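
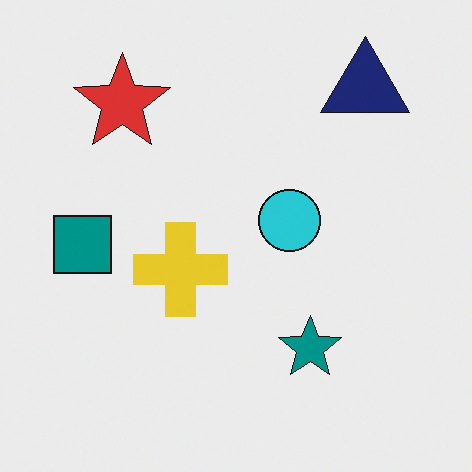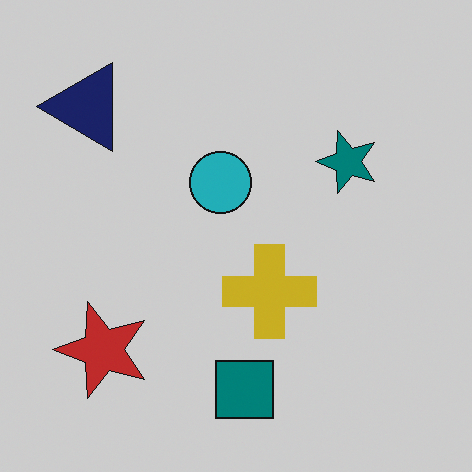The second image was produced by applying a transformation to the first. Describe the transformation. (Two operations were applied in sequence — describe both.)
It was slightly darkened, then rotated 90° counter-clockwise.

Every pixel — background and shapes alike — is uniformly darkened. The navy triangle sits in the top-right of the first image and the top-left of the second — consistent with a whole-image 90° counter-clockwise rotation.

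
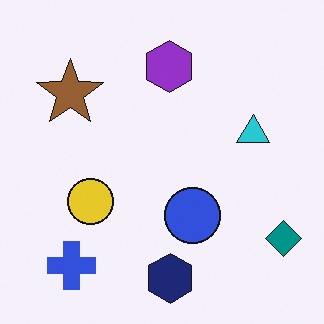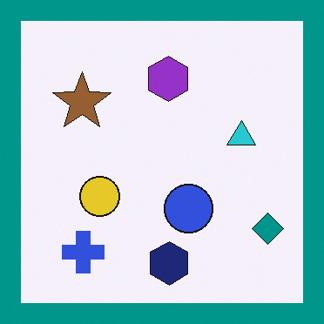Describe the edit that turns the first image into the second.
This is the original image framed with a teal border.

A solid teal frame runs around the edge of the second image, with the content slightly shrunk inside it.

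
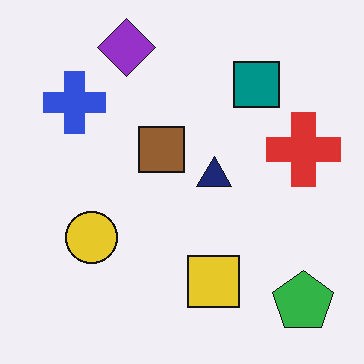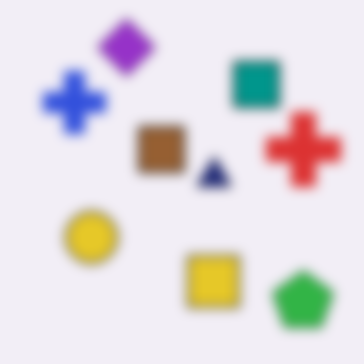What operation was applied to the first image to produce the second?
The transformation is: heavily blurred.

Shape edges and outlines are uniformly softened across the whole image.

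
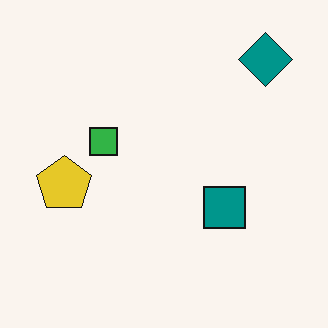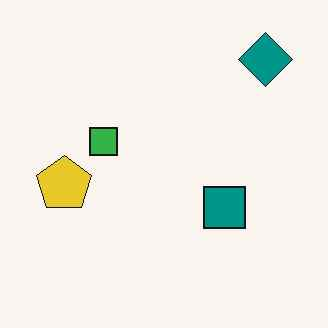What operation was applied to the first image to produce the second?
The image was given moderate JPEG compression.

Blocky 8×8 compression artifacts appear around shape edges and the flat background shows ringing — characteristic JPEG degradation.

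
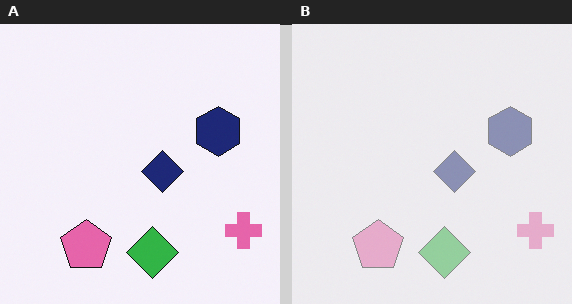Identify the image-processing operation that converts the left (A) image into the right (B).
Washed out (contrast reduced).

Tones are pushed toward mid-grey across the whole image — a global contrast change.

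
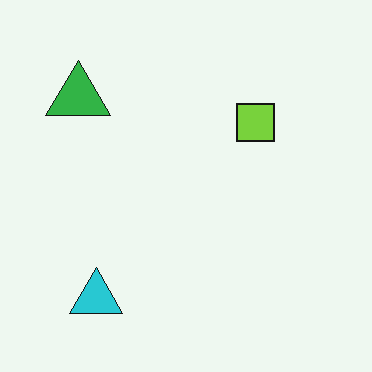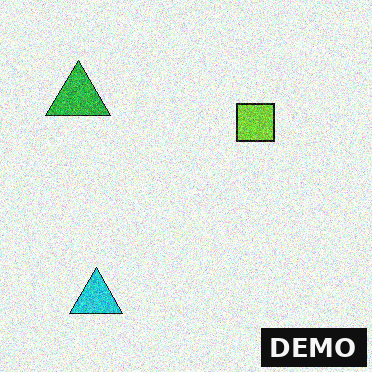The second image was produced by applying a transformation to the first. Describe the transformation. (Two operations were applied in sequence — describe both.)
Degraded with a thick layer of grain, then watermarked with the text "DEMO" in the lower-right corner.

Random speckle covers the whole image, including the flat background. A dark label reading "DEMO" appears in the lower-right corner.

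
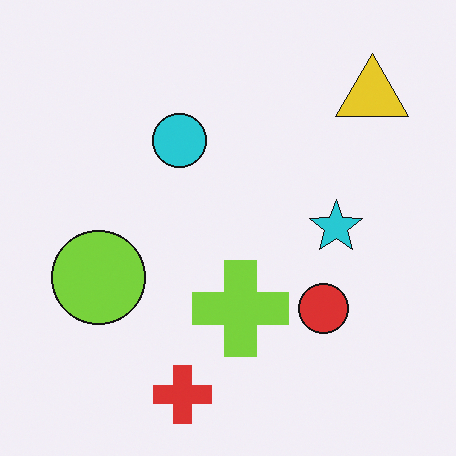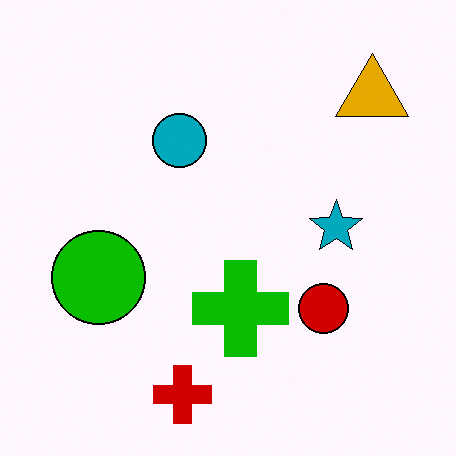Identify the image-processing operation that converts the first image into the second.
This is the original image given much higher contrast.

Tones are pushed away from mid-grey across the whole image — a global contrast change.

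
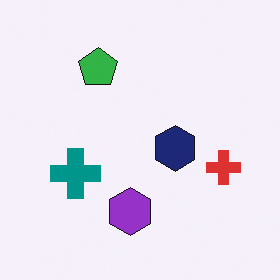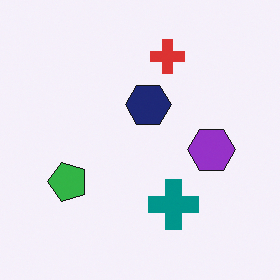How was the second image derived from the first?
This is the original image rotated 90° counter-clockwise.

The red cross sits in the right of the first image and the top of the second — consistent with a whole-image 90° counter-clockwise rotation.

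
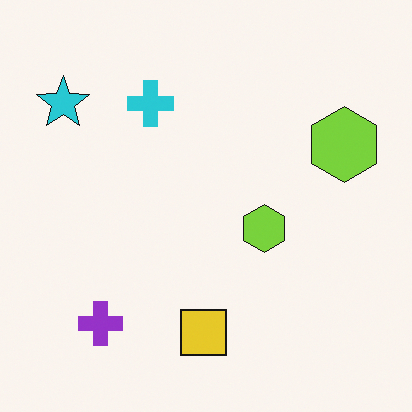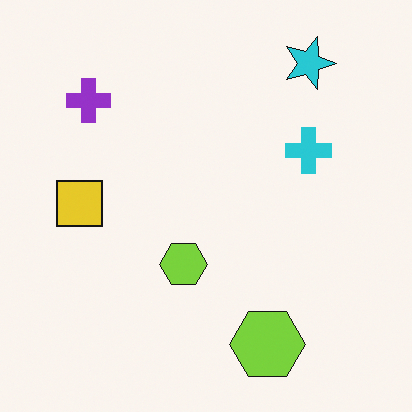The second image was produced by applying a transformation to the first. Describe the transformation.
It was rotated 90° clockwise.

The cyan star sits in the top-left of the first image and the top-right of the second — consistent with a whole-image 90° clockwise rotation.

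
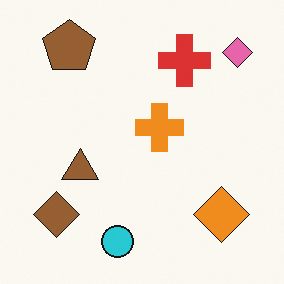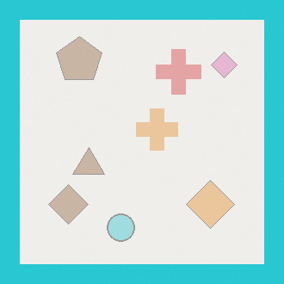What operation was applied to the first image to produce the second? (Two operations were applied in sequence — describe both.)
This is the original image washed out (contrast reduced), then framed with a cyan border.

Tones are pushed toward mid-grey across the whole image — a global contrast change. A solid cyan frame runs around the edge of the second image, with the content slightly shrunk inside it.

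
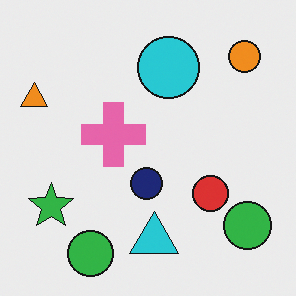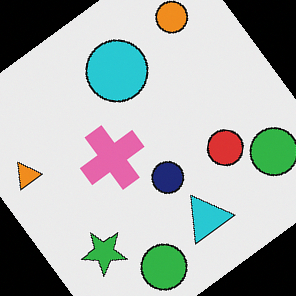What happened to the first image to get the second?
This is the original image rotated counter-clockwise by a large amount — several tens of degrees.

Every shape is tilted by the same angle and the image corners show triangular fill wedges — a whole-image rotation by a non-right angle.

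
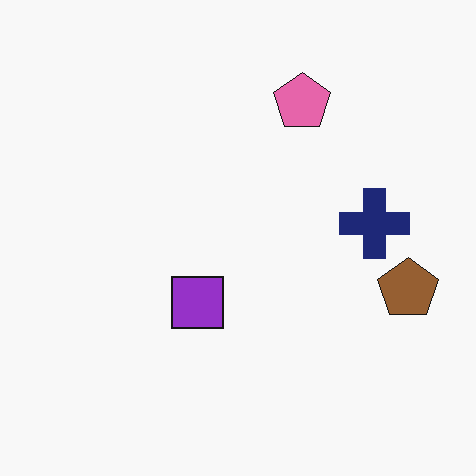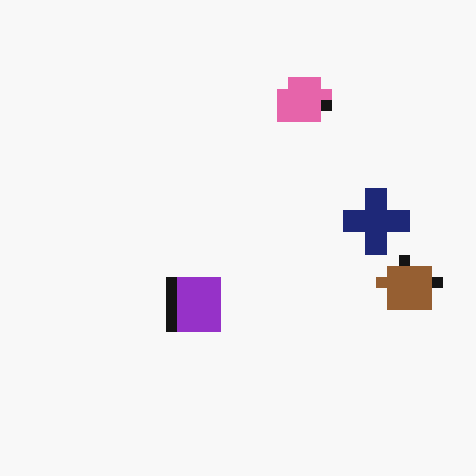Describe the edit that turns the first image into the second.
The transformation is: coarsely pixelated.

Shapes are reduced to large square blocks; fine edges and outlines are lost — a downscale-then-upscale (mosaic) effect.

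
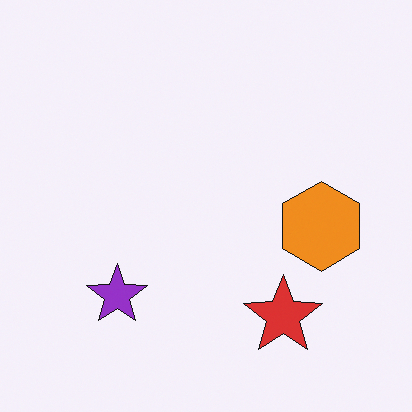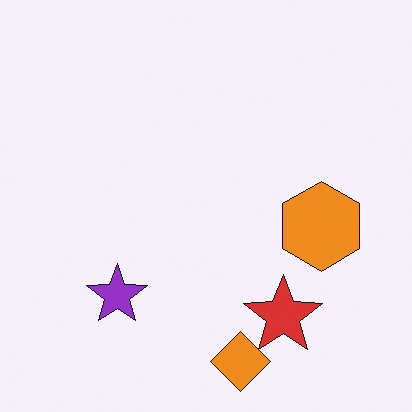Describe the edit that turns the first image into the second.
The second image is the first overlaid with an additional orange diamond.

An orange diamond appears in the second image that is absent from the first.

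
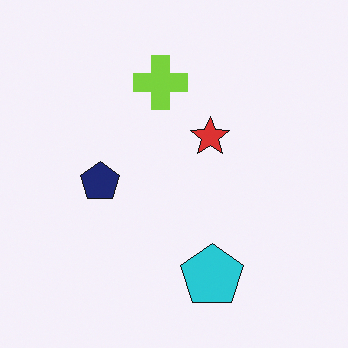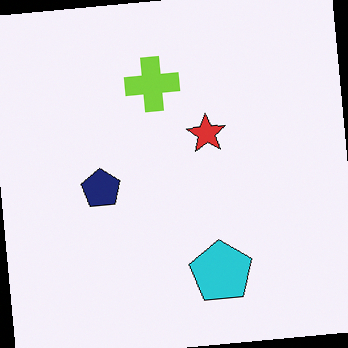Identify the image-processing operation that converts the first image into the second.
Rotated counter-clockwise by a few degrees.

Every shape is tilted by the same angle and the image corners show triangular fill wedges — a whole-image rotation by a non-right angle.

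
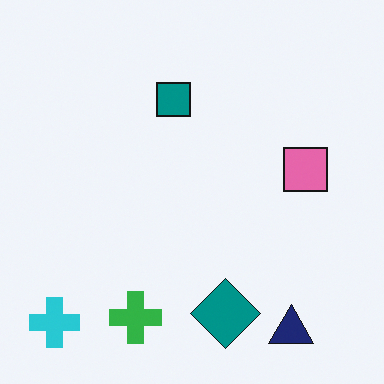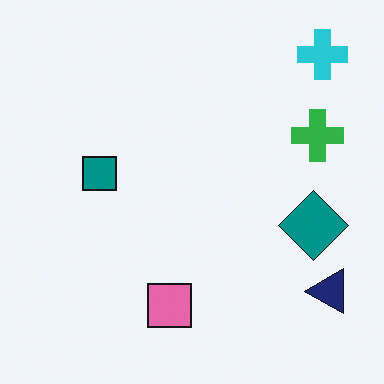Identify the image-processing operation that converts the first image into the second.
The second image is the first transposed (reflected across the top-left ↔ bottom-right diagonal).

Shapes have swapped their row and column positions — what was in the top-right is now in the bottom-left — a diagonal reflection.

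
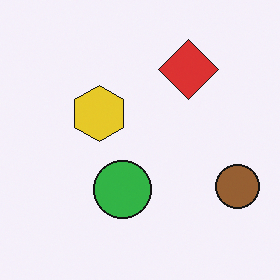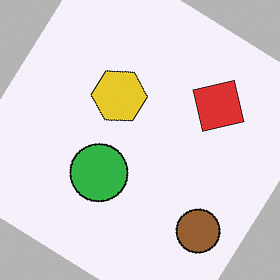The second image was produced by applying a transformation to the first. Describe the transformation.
Rotated clockwise by a large amount — several tens of degrees.

Every shape is tilted by the same angle and the image corners show triangular fill wedges — a whole-image rotation by a non-right angle.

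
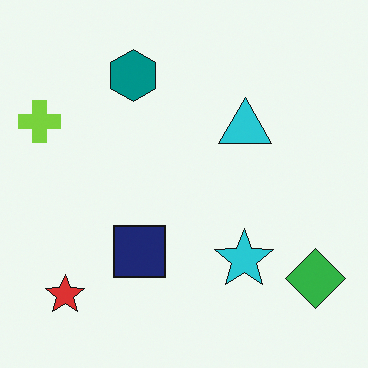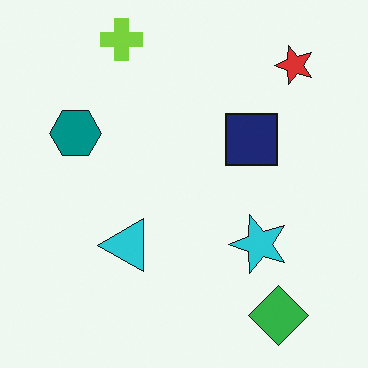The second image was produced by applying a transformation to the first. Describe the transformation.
This is the original image transposed (reflected across the top-left ↔ bottom-right diagonal).

Shapes have swapped their row and column positions — what was in the top-right is now in the bottom-left — a diagonal reflection.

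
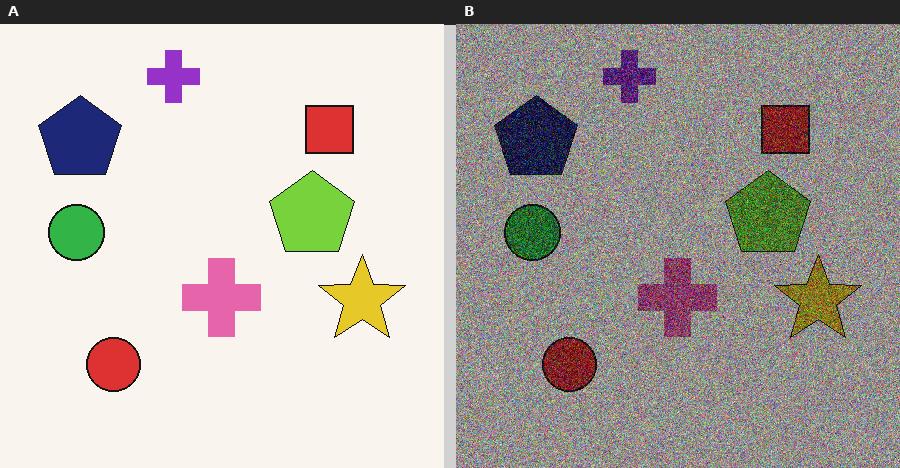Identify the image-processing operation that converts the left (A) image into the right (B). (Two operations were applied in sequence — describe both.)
The right (B) image is the left (A) darkened a lot, then degraded with heavy additive noise.

Every pixel — background and shapes alike — is uniformly darkened. Random speckle covers the whole image, including the flat background.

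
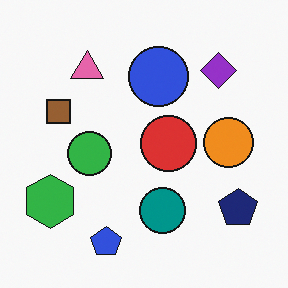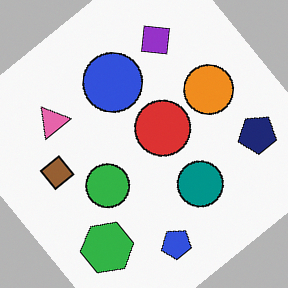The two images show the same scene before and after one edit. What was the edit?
This is the original image rotated counter-clockwise by a large amount — several tens of degrees.

Every shape is tilted by the same angle and the image corners show triangular fill wedges — a whole-image rotation by a non-right angle.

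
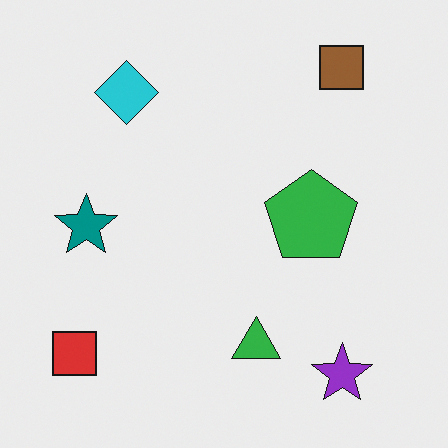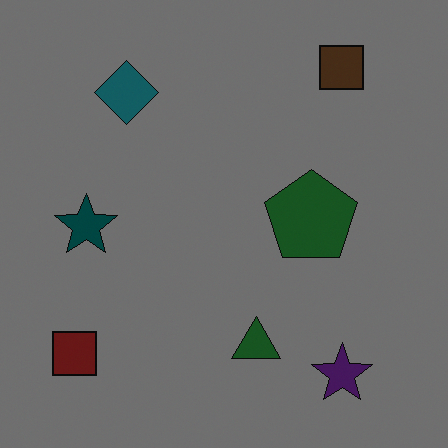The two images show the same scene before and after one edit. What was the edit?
Noticeably darkened.

Every pixel — background and shapes alike — is uniformly darkened.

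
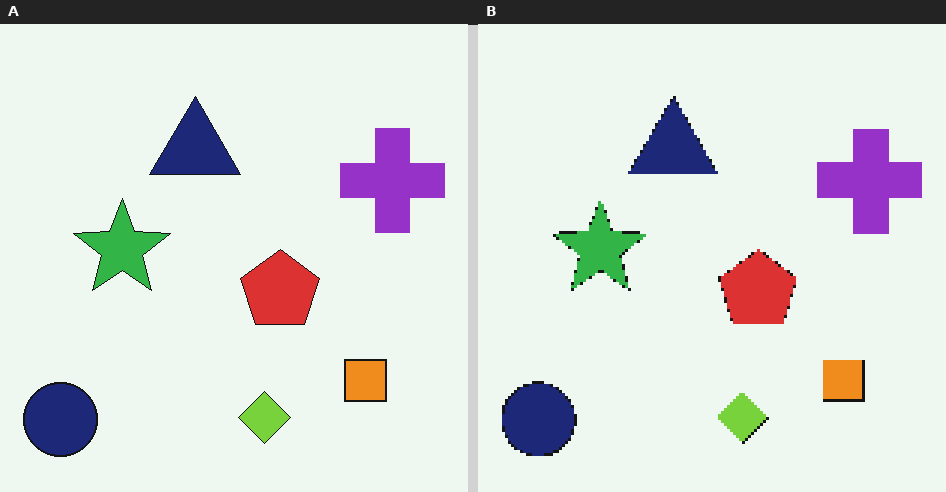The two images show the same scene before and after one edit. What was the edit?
The image was mildly pixelated.

Shapes are reduced to large square blocks; fine edges and outlines are lost — a downscale-then-upscale (mosaic) effect.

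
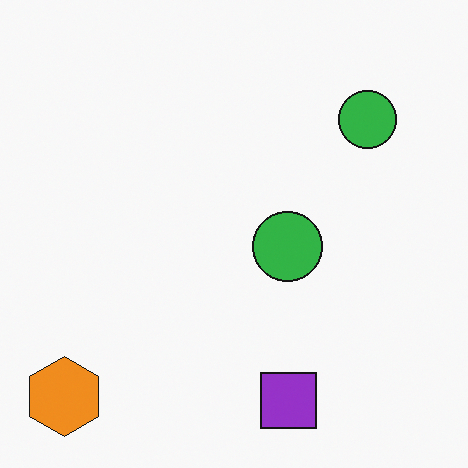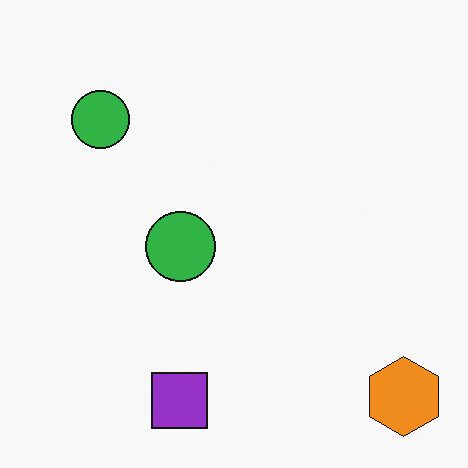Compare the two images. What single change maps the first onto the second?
This is the original image flipped horizontally (left ↔ right).

The orange hexagon is in the bottom-left of the first image and the bottom-right of the second — shapes on opposite sides of the vertical midline have swapped in a mirror flip.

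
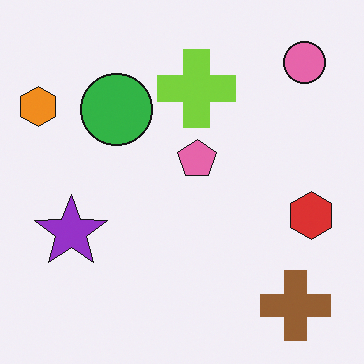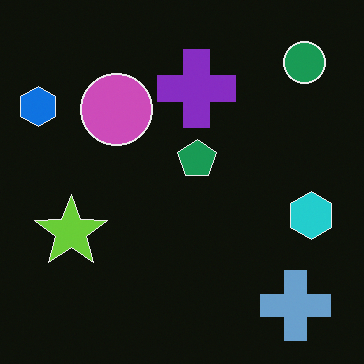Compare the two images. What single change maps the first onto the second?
The image was color-inverted (negative).

The light background has become dark and every shape's color is its complement — a photographic negative.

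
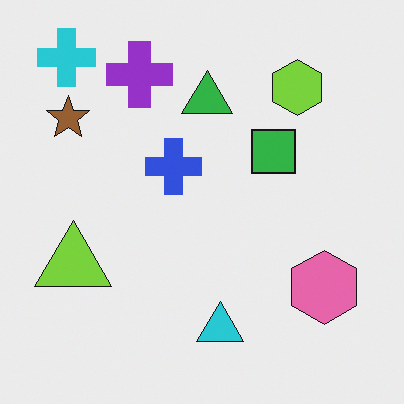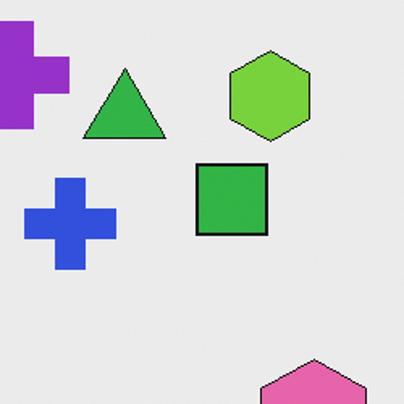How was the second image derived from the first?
Cropped to a noticeably smaller region and rescaled.

The visible shapes are larger and the field of view is narrower; shapes near the original edges may be partly or wholly outside the frame — a crop-and-rescale.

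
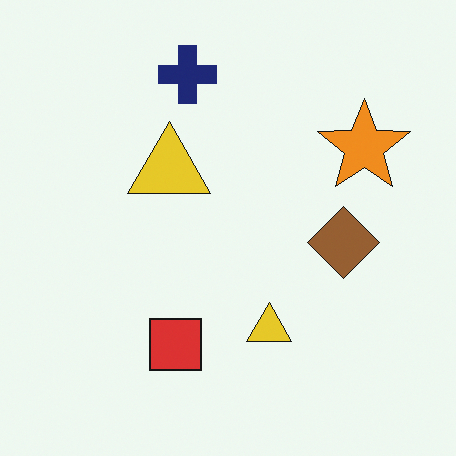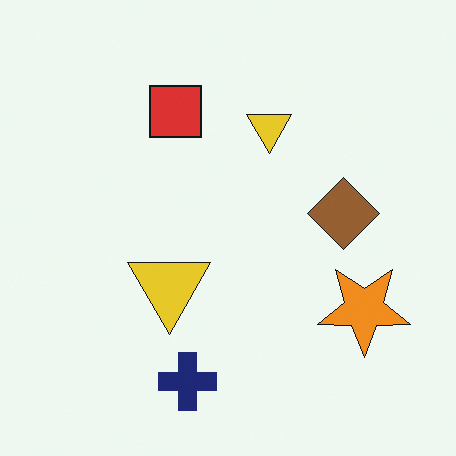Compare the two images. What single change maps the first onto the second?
The image was flipped vertically (top ↔ bottom).

The navy cross is in the top of the first image and the bottom of the second — shapes on opposite sides of the horizontal midline have swapped in a mirror flip.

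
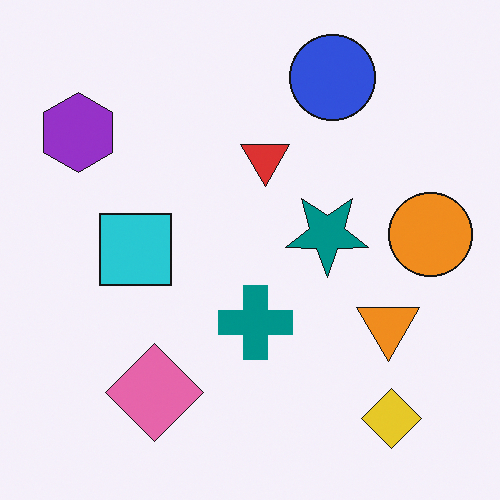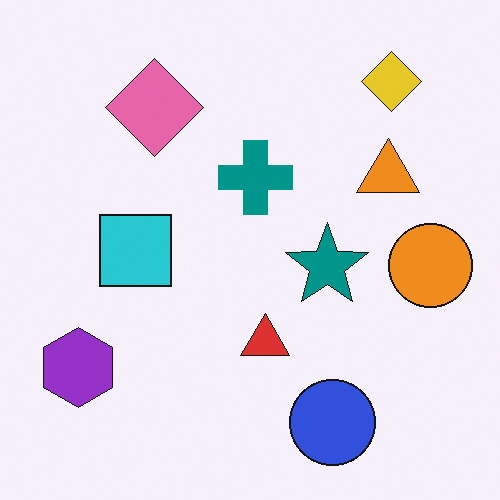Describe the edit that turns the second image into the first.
The image was flipped vertically (top ↔ bottom).

The blue circle is in the bottom of the second image and the top of the first — shapes on opposite sides of the horizontal midline have swapped in a mirror flip.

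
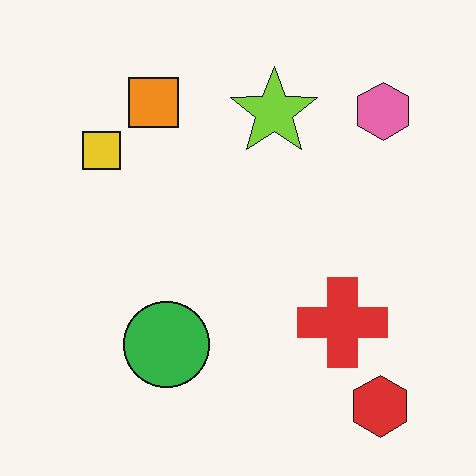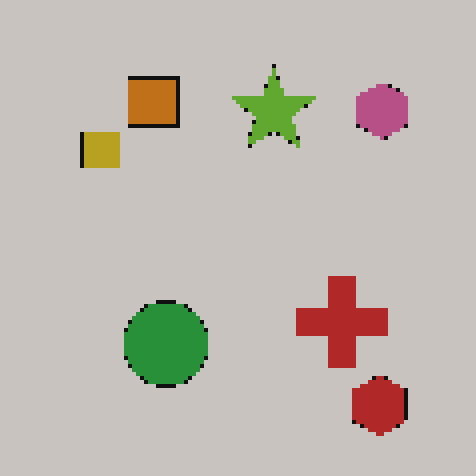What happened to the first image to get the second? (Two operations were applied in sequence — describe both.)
The transformation is: slightly darkened, then lightly pixelated (a mild mosaic effect).

Every pixel — background and shapes alike — is uniformly darkened. Shapes are reduced to large square blocks; fine edges and outlines are lost — a downscale-then-upscale (mosaic) effect.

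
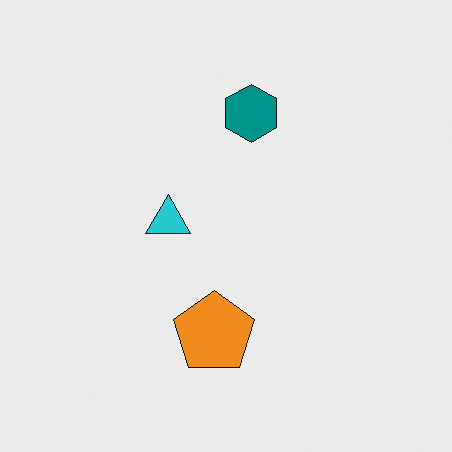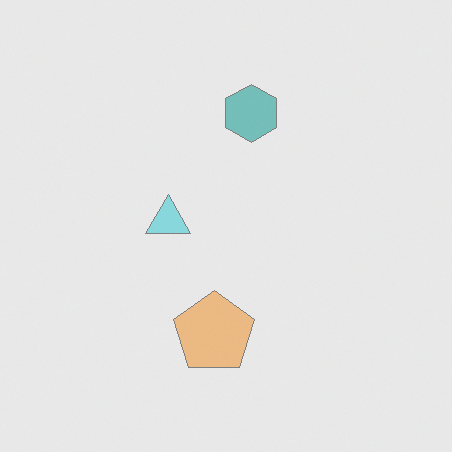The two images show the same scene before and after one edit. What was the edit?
The image was given much lower contrast.

Tones are pushed toward mid-grey across the whole image — a global contrast change.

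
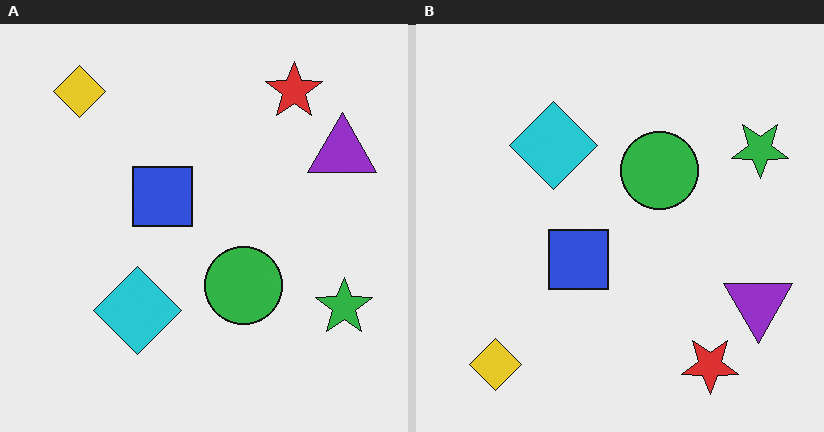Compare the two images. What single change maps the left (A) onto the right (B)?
It was flipped vertically (top ↔ bottom).

The red star is in the top-right of the left (A) image and the bottom-right of the right (B) — shapes on opposite sides of the horizontal midline have swapped in a mirror flip.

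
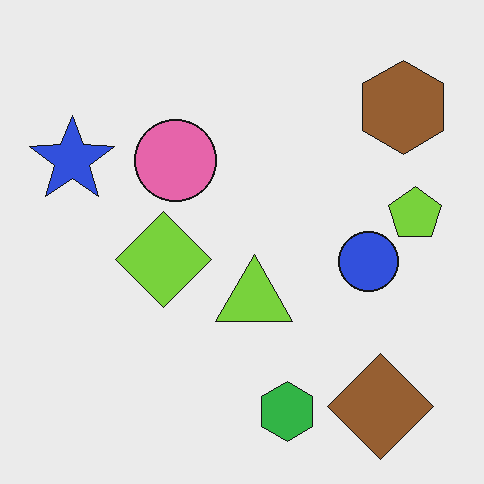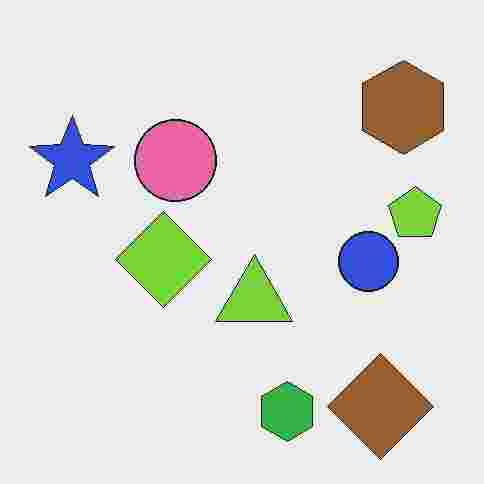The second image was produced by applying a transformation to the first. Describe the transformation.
It was heavily JPEG-compressed with obvious blocking artifacts.

Blocky 8×8 compression artifacts appear around shape edges and the flat background shows ringing — characteristic JPEG degradation.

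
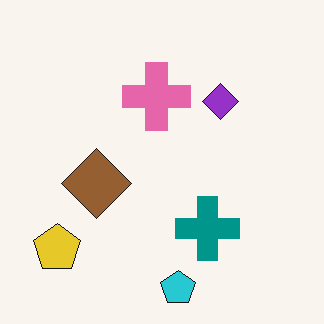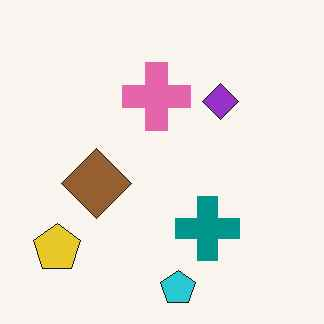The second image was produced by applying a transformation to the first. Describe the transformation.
The transformation is: JPEG-compressed with visible artifacts.

Blocky 8×8 compression artifacts appear around shape edges and the flat background shows ringing — characteristic JPEG degradation.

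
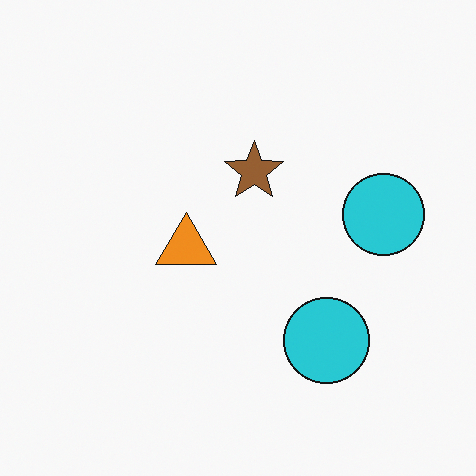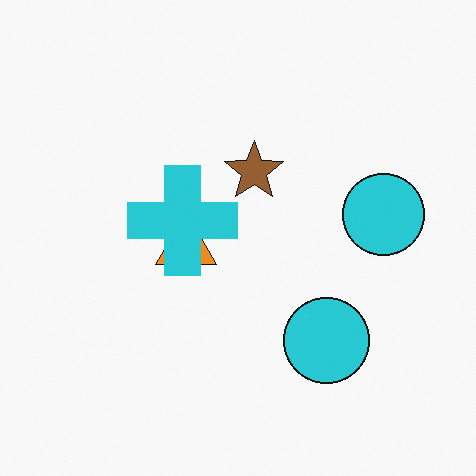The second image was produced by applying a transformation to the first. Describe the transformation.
It was overlaid with an additional cyan cross.

A cyan cross appears in the second image that is absent from the first.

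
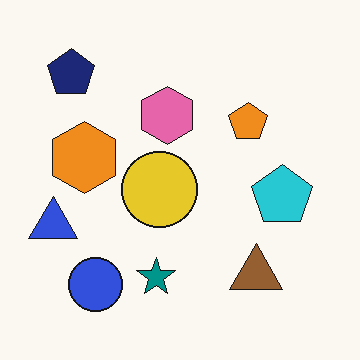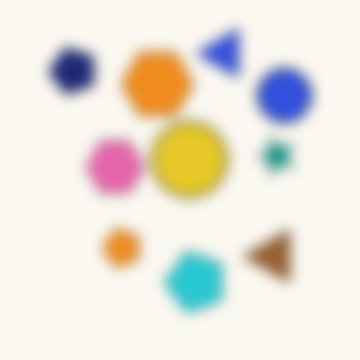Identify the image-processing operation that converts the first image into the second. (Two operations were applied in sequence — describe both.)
The transformation is: transposed (reflected across the top-left ↔ bottom-right diagonal), then heavily blurred.

Shapes have swapped their row and column positions — what was in the top-right is now in the bottom-left — a diagonal reflection. Shape edges and outlines are uniformly softened across the whole image.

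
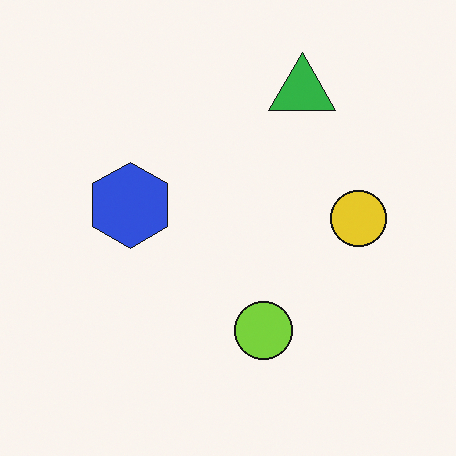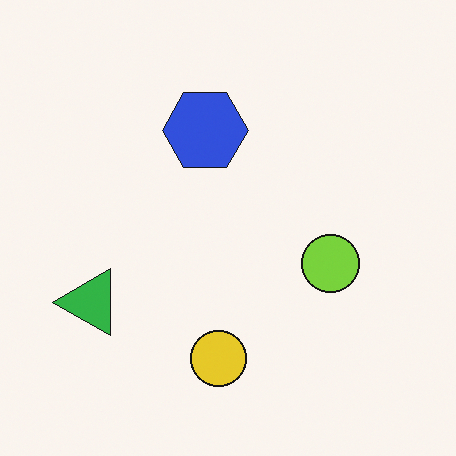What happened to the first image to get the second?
The second image is the first transposed (reflected across the top-left ↔ bottom-right diagonal).

Shapes have swapped their row and column positions — what was in the top-right is now in the bottom-left — a diagonal reflection.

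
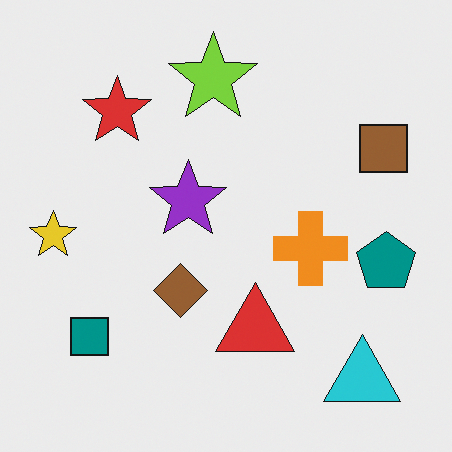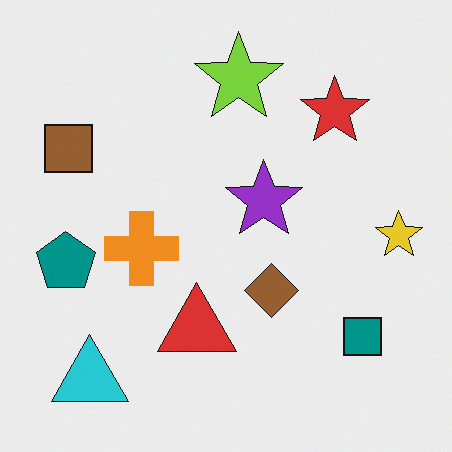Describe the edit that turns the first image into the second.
The image was flipped horizontally (left ↔ right).

The yellow star is in the left of the first image and the right of the second — shapes on opposite sides of the vertical midline have swapped in a mirror flip.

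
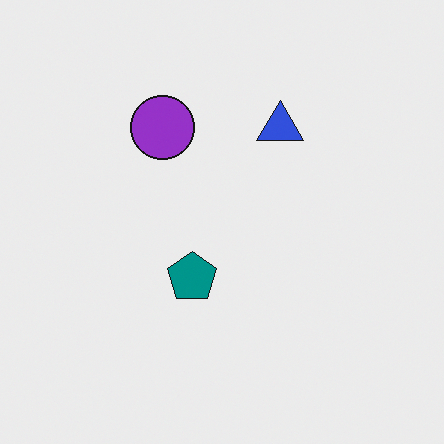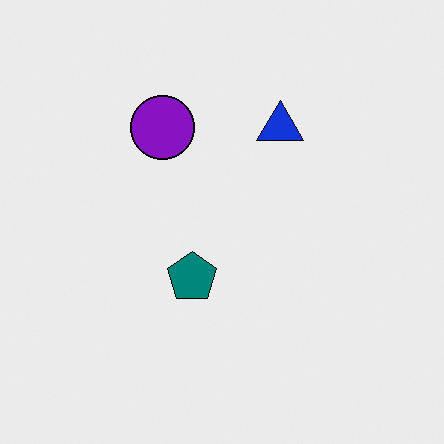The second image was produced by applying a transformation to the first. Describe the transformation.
The second image is the first given slightly increased contrast.

Tones are pushed away from mid-grey across the whole image — a global contrast change.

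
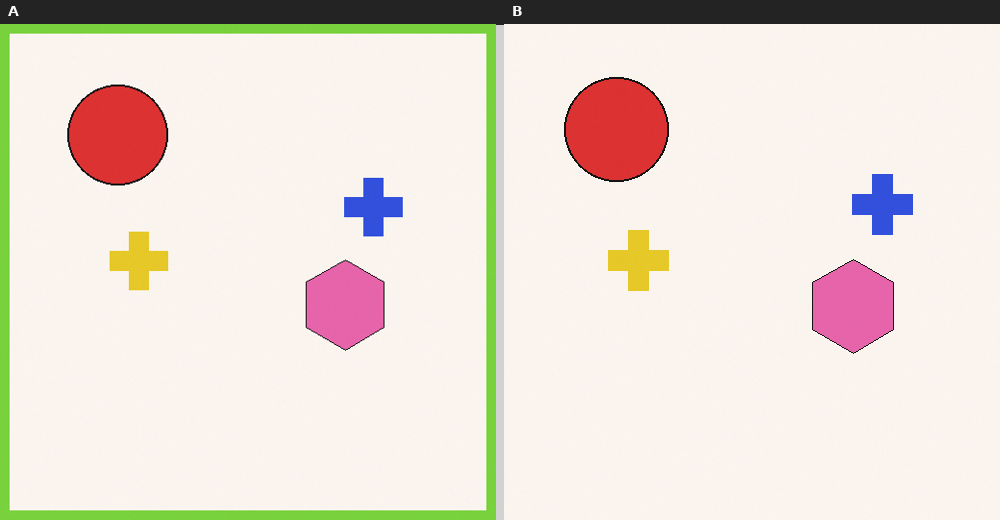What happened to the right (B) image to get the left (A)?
The image was framed with a lime border.

A solid lime frame runs around the edge of the left (A) image, with the content slightly shrunk inside it.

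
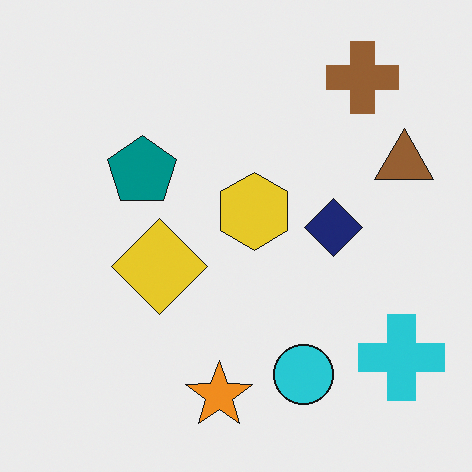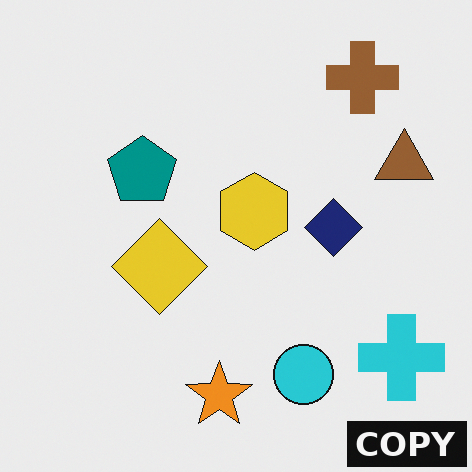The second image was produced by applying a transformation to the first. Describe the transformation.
Watermarked with the text "COPY" in the lower-right corner.

A dark label reading "COPY" appears in the lower-right corner.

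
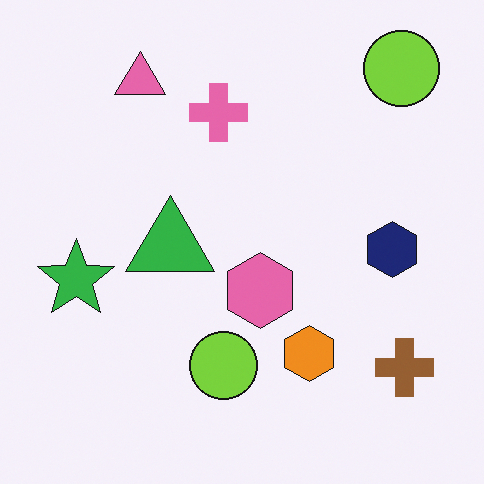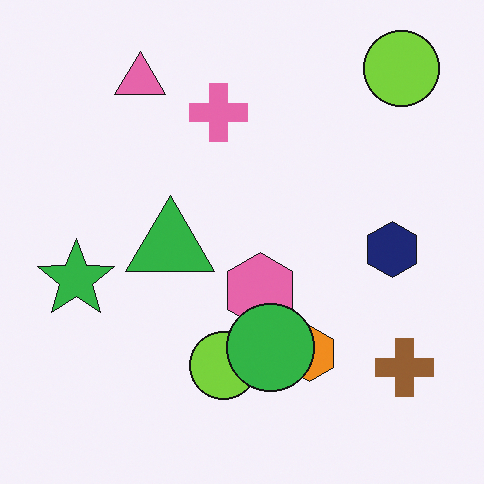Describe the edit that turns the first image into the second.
It was overlaid with an additional green circle.

A green circle appears in the second image that is absent from the first.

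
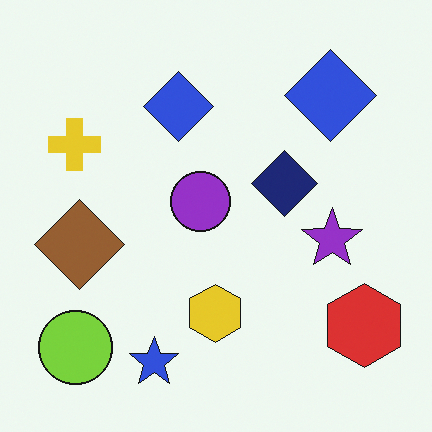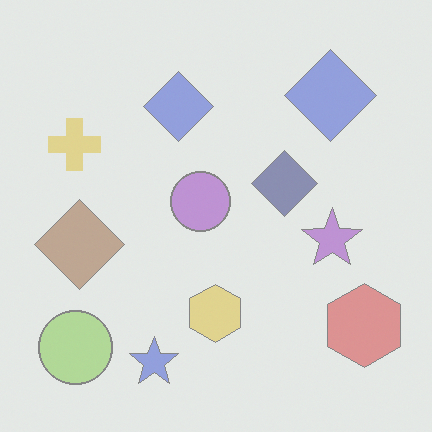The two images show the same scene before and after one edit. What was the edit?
The second image is the first washed out (contrast reduced).

Tones are pushed toward mid-grey across the whole image — a global contrast change.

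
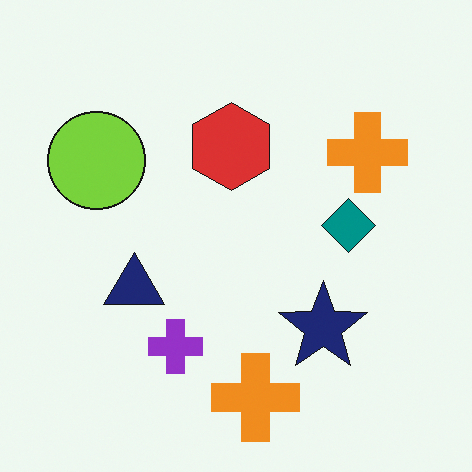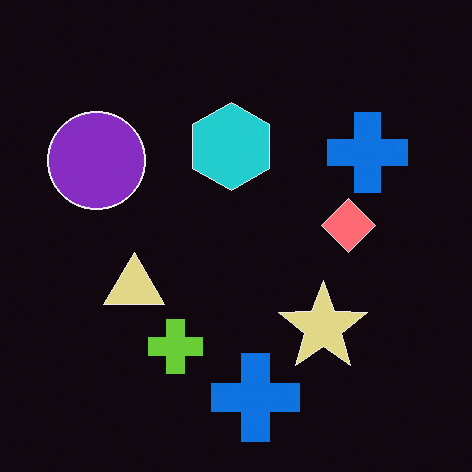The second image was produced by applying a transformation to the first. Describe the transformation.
It was color-inverted (negative).

The light background has become dark and every shape's color is its complement — a photographic negative.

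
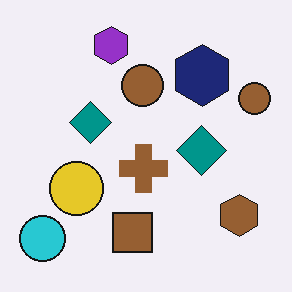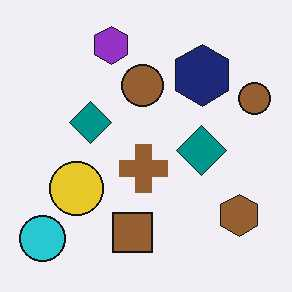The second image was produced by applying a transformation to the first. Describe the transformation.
The image was given moderate JPEG compression.

Blocky 8×8 compression artifacts appear around shape edges and the flat background shows ringing — characteristic JPEG degradation.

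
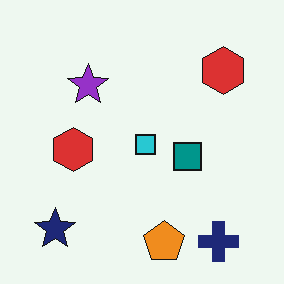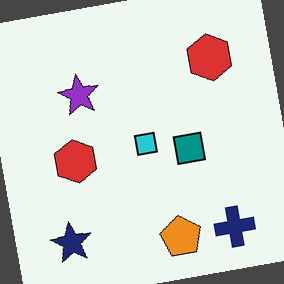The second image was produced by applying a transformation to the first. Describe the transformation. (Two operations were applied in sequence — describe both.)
The image was rotated counter-clockwise by a small amount, then given moderate JPEG compression.

Every shape is tilted by the same angle and the image corners show triangular fill wedges — a whole-image rotation by a non-right angle. Blocky 8×8 compression artifacts appear around shape edges and the flat background shows ringing — characteristic JPEG degradation.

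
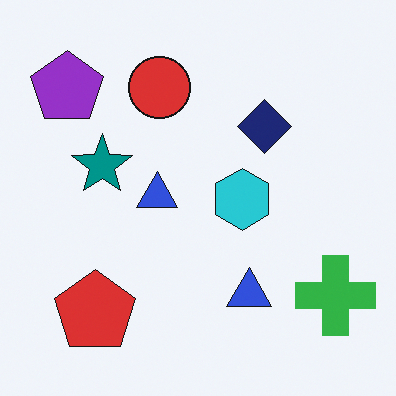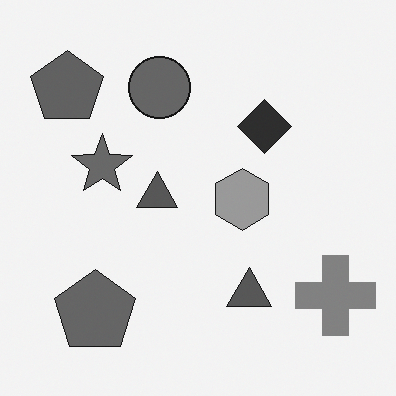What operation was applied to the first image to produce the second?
The image was converted to grayscale.

All color is removed — every shape is now a shade of grey.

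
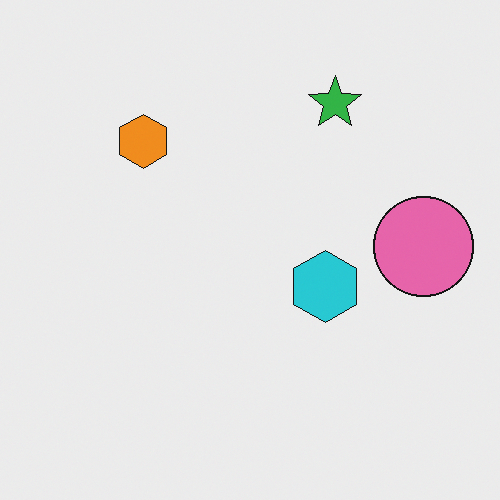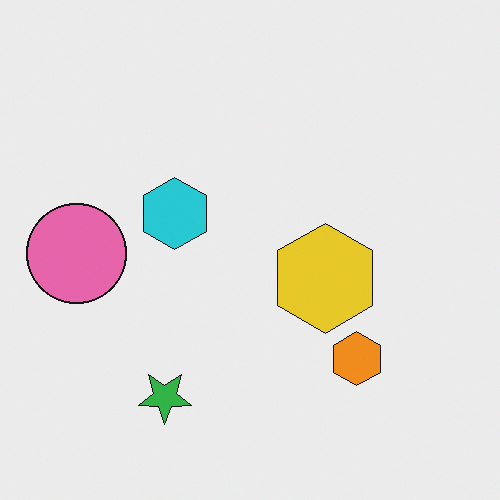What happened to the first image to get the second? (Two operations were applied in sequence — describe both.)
It was rotated 180°, then overlaid with an additional yellow hexagon.

The pink circle sits in the right of the first image and the left of the second — consistent with a whole-image 180° rotation. A yellow hexagon appears in the second image that is absent from the first.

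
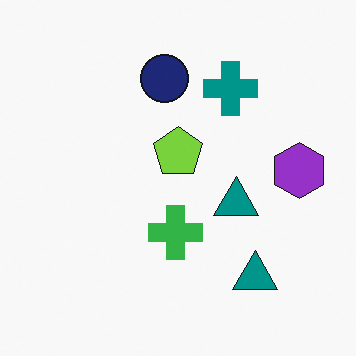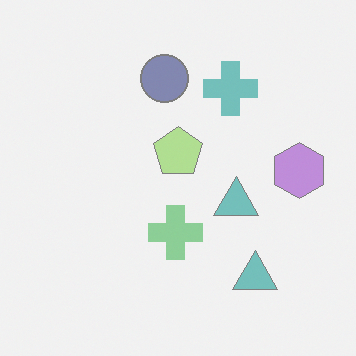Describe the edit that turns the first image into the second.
The image was given much lower contrast.

Tones are pushed toward mid-grey across the whole image — a global contrast change.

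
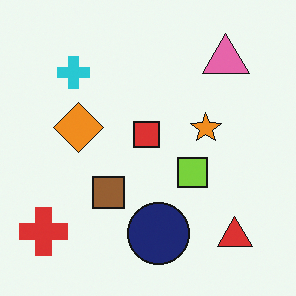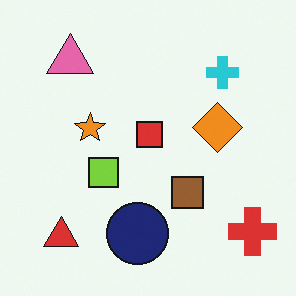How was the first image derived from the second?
It was flipped horizontally (left ↔ right).

The red cross is in the bottom-right of the second image and the bottom-left of the first — shapes on opposite sides of the vertical midline have swapped in a mirror flip.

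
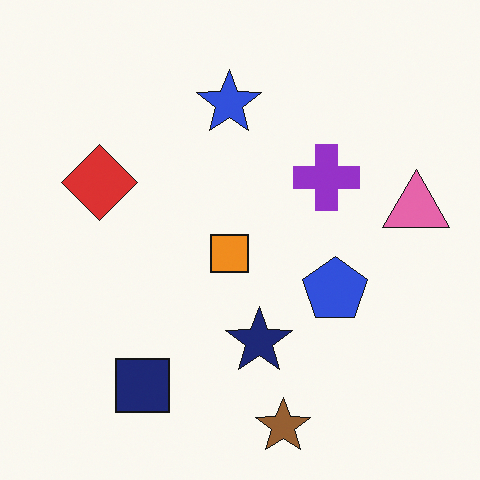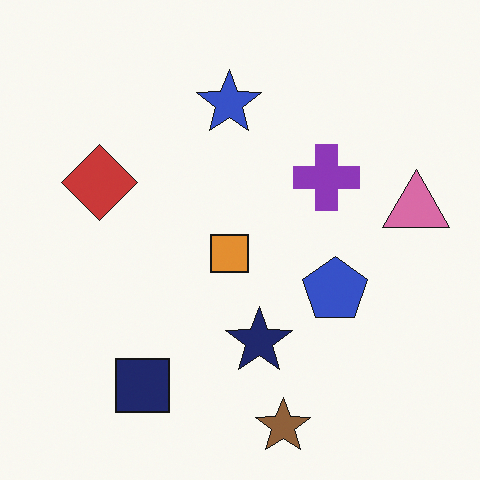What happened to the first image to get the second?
This is the original image slightly desaturated.

All colors are more muted and greyish — a global saturation change.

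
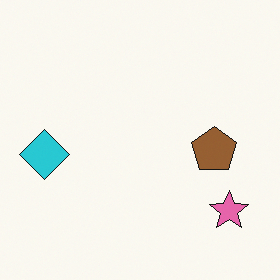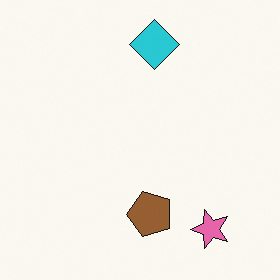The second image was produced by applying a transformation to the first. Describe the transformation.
This is the original image transposed (reflected across the top-left ↔ bottom-right diagonal).

Shapes have swapped their row and column positions — what was in the top-right is now in the bottom-left — a diagonal reflection.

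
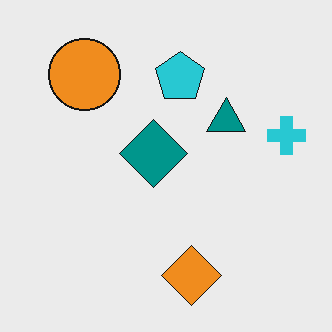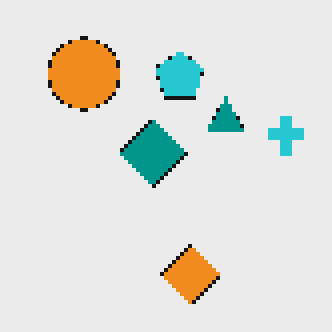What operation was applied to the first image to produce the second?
The image was lightly pixelated (a mild mosaic effect).

Shapes are reduced to large square blocks; fine edges and outlines are lost — a downscale-then-upscale (mosaic) effect.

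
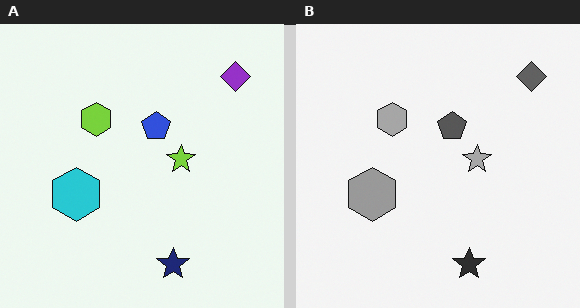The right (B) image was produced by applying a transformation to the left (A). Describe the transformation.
It was converted to grayscale.

All color is removed — every shape is now a shade of grey.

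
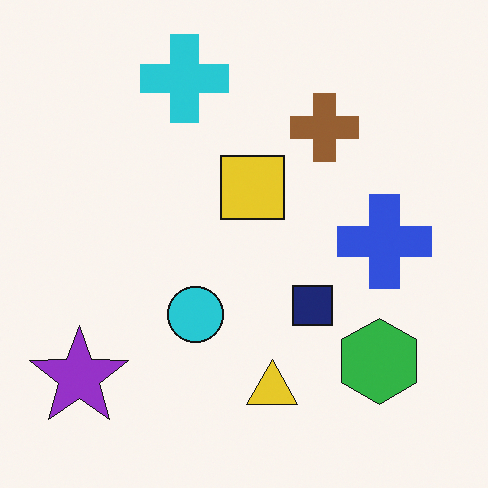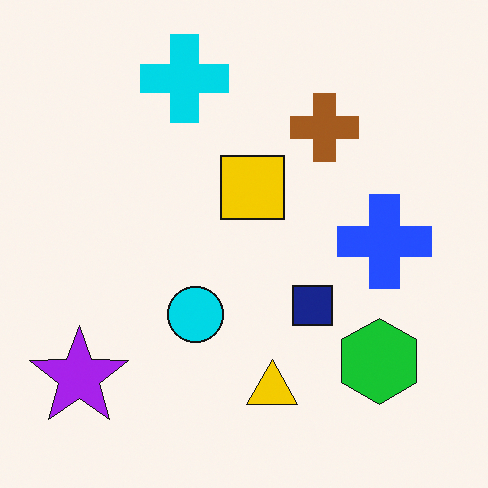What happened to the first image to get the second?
Slightly oversaturated.

All colors are more vivid — a global saturation change.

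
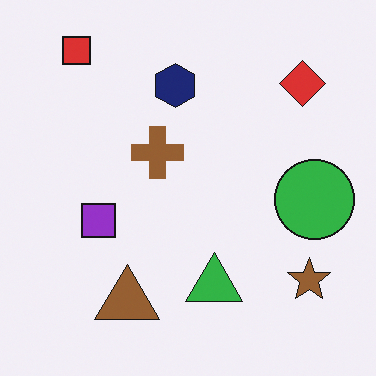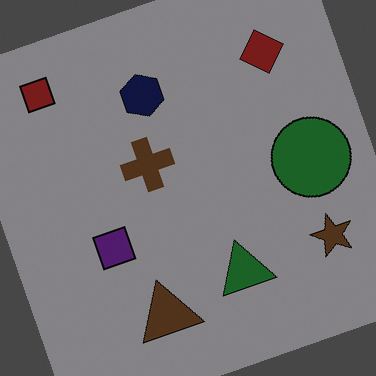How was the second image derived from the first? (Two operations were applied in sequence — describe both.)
The image was rotated counter-clockwise by a clearly visible amount, then noticeably darkened.

Every shape is tilted by the same angle and the image corners show triangular fill wedges — a whole-image rotation by a non-right angle. Every pixel — background and shapes alike — is uniformly darkened.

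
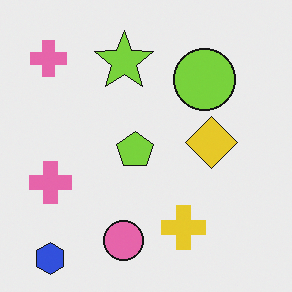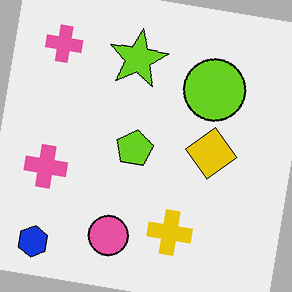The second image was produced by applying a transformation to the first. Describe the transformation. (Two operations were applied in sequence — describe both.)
The transformation is: rotated clockwise by a small amount, then given slightly increased contrast.

Every shape is tilted by the same angle and the image corners show triangular fill wedges — a whole-image rotation by a non-right angle. Tones are pushed away from mid-grey across the whole image — a global contrast change.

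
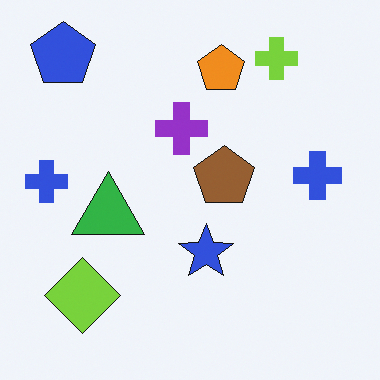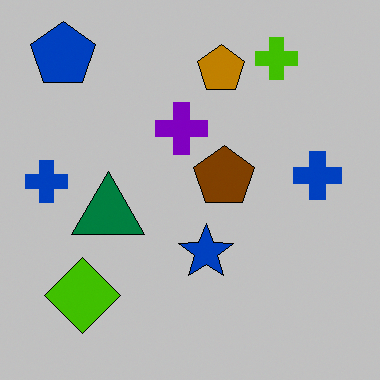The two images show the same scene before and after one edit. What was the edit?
The image was heavily posterized to just a handful of flat colors.

Each flat color has snapped to a coarser quantized level — most visibly, the near-white background has dropped to a flat grey.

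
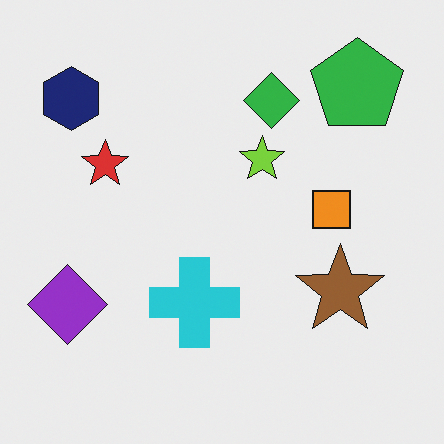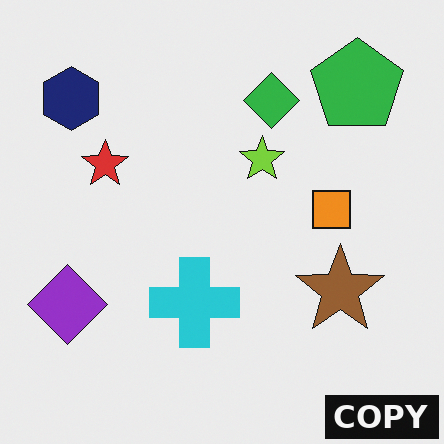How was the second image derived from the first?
The image was watermarked with the text "COPY" in the lower-right corner.

A dark label reading "COPY" appears in the lower-right corner.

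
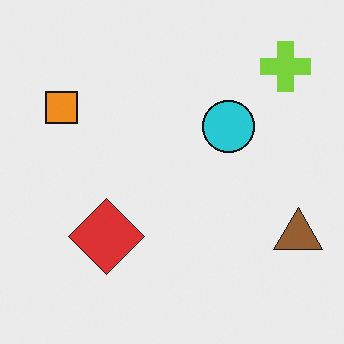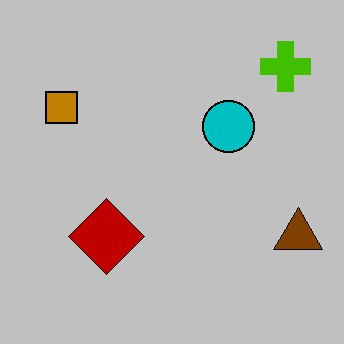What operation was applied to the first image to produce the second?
The transformation is: aggressively posterized.

Each flat color has snapped to a coarser quantized level — most visibly, the near-white background has dropped to a flat grey.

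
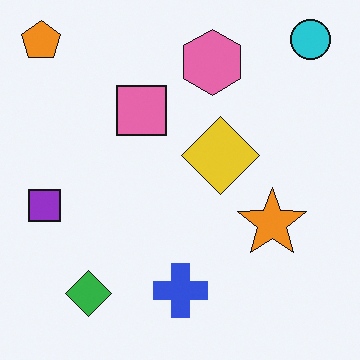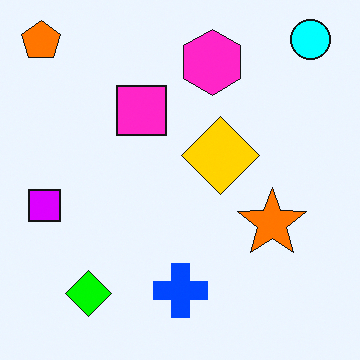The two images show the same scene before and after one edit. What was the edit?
This is the original image made much more vivid (saturation change).

All colors are more vivid — a global saturation change.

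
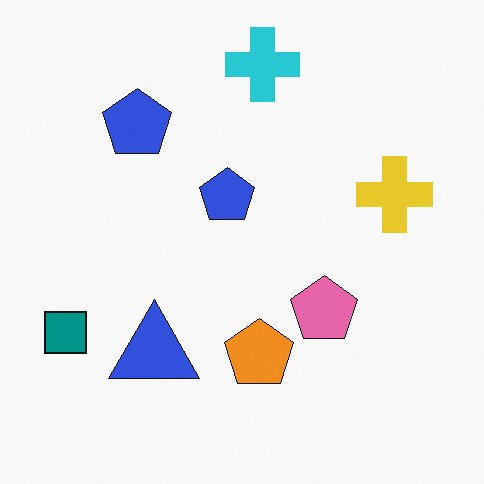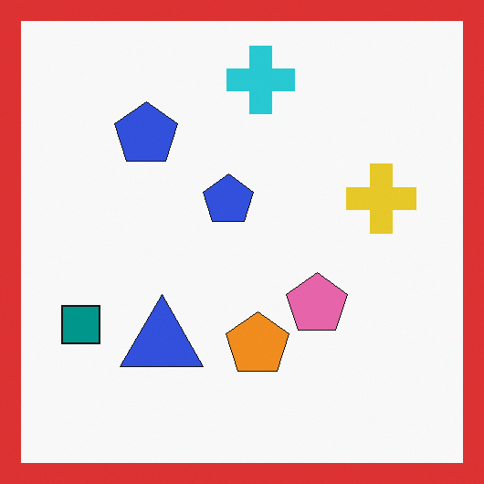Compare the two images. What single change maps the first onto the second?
Framed with a red border.

A solid red frame runs around the edge of the second image, with the content slightly shrunk inside it.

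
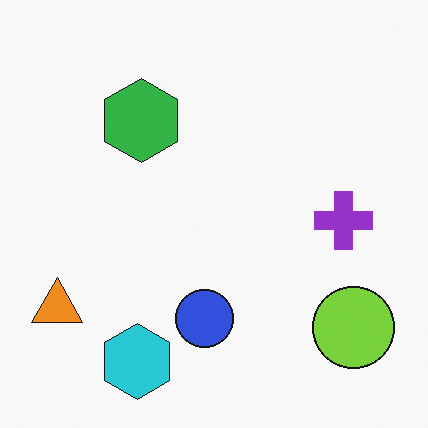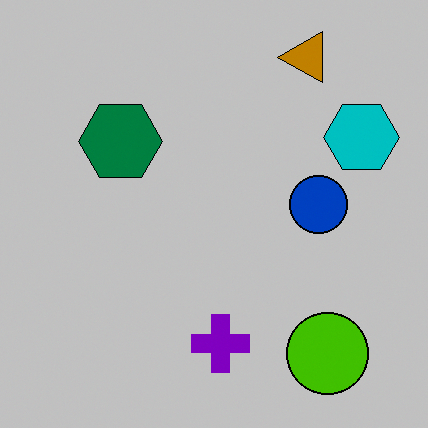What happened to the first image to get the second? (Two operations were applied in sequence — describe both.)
Aggressively posterized, then transposed (reflected across the top-left ↔ bottom-right diagonal).

Each flat color has snapped to a coarser quantized level — most visibly, the near-white background has dropped to a flat grey. Shapes have swapped their row and column positions — what was in the top-right is now in the bottom-left — a diagonal reflection.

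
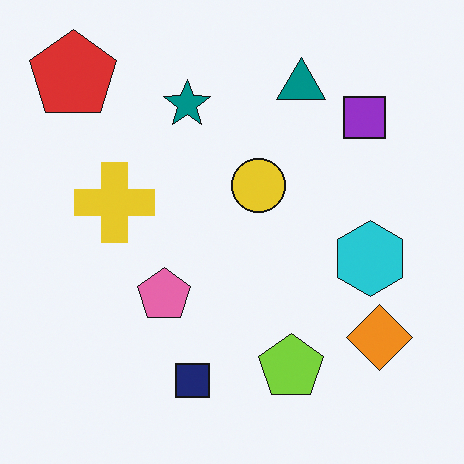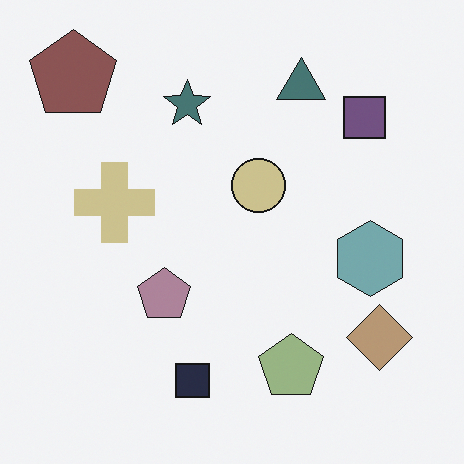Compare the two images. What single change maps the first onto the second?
This is the original image heavily desaturated.

All colors are more muted and greyish — a global saturation change.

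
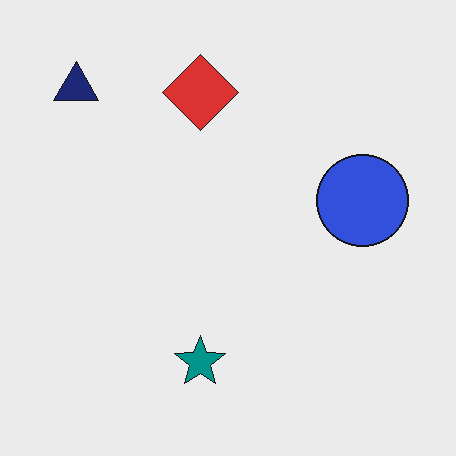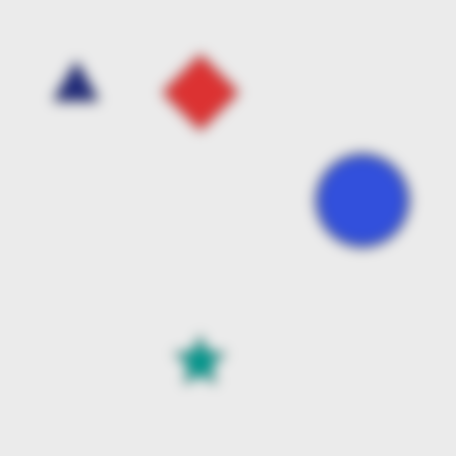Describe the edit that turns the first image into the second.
The image was strongly gaussian-blurred.

Shape edges and outlines are uniformly softened across the whole image.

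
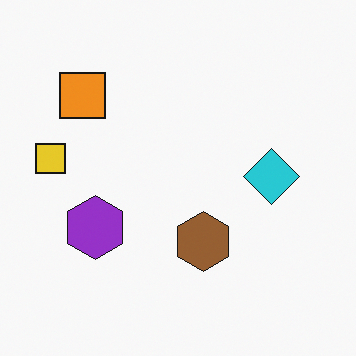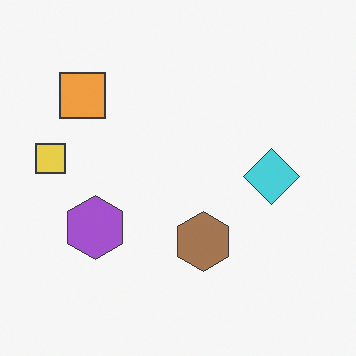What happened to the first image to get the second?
The image was given slightly reduced contrast.

Tones are pushed toward mid-grey across the whole image — a global contrast change.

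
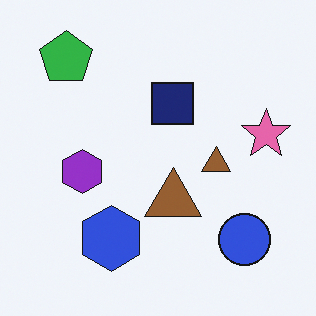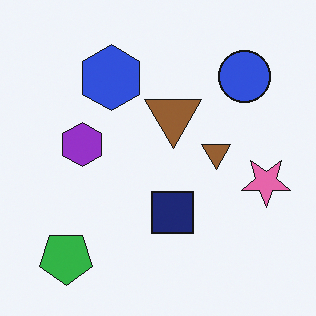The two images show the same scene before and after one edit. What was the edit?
It was flipped vertically (top ↔ bottom).

The green pentagon is in the top-left of the first image and the bottom-left of the second — shapes on opposite sides of the horizontal midline have swapped in a mirror flip.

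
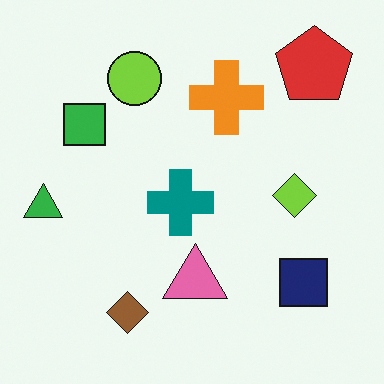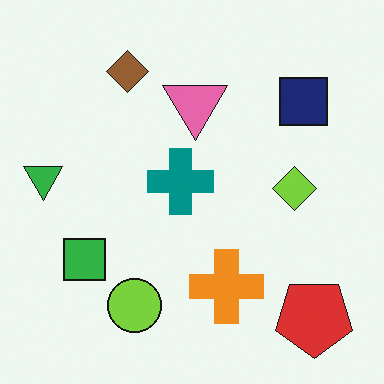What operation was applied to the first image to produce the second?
The second image is the first flipped vertically (top ↔ bottom).

The red pentagon is in the top-right of the first image and the bottom-right of the second — shapes on opposite sides of the horizontal midline have swapped in a mirror flip.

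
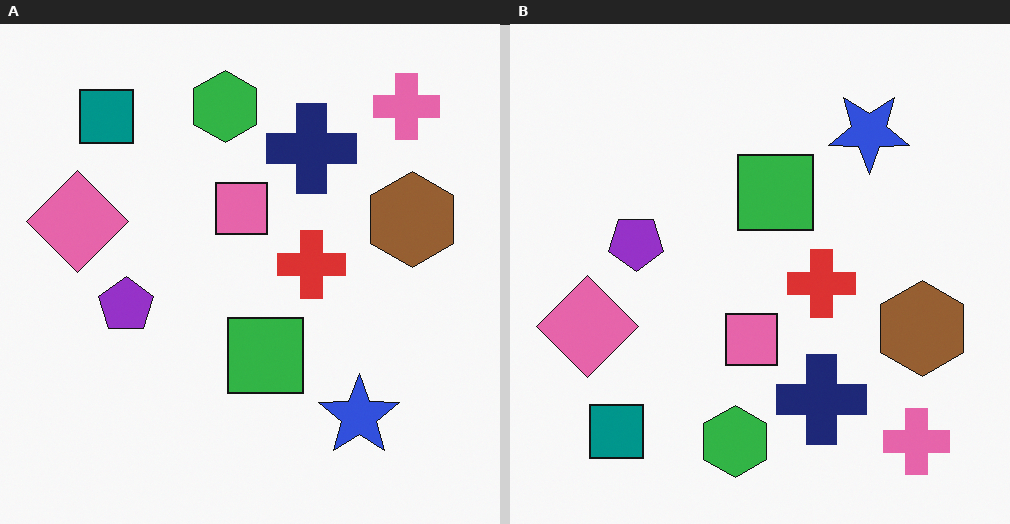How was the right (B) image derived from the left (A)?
This is the original image flipped vertically (top ↔ bottom).

The green hexagon is in the top of the left (A) image and the bottom of the right (B) — shapes on opposite sides of the horizontal midline have swapped in a mirror flip.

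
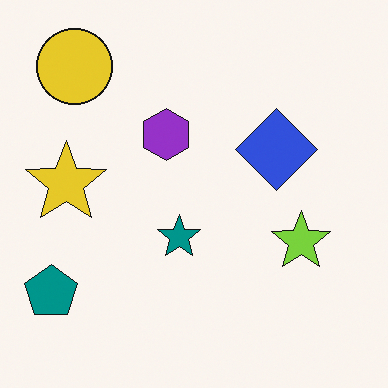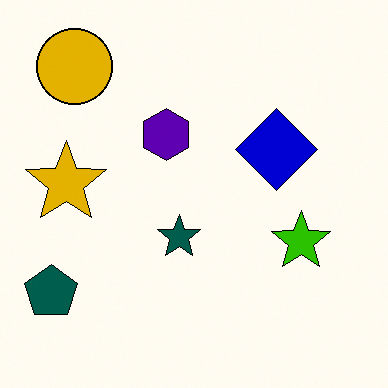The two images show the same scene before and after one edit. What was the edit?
Boosted in contrast.

Tones are pushed away from mid-grey across the whole image — a global contrast change.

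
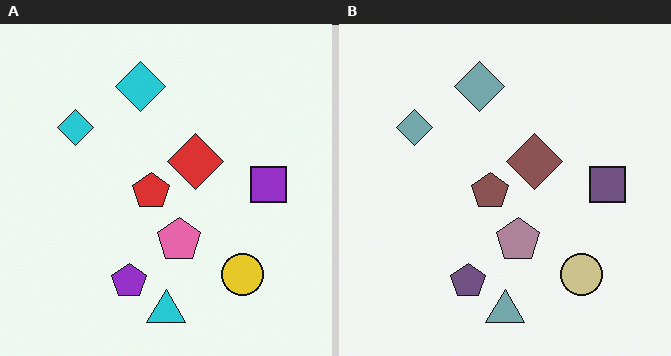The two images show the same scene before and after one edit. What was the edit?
It was made much more muted (saturation change).

All colors are more muted and greyish — a global saturation change.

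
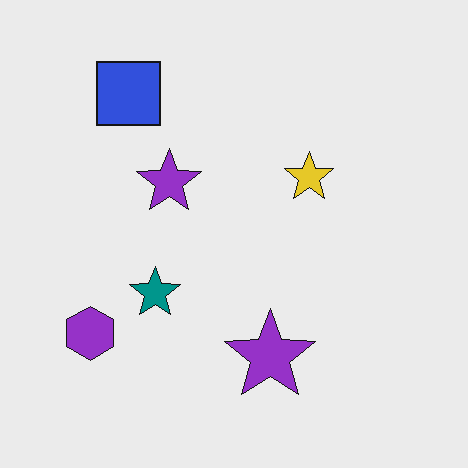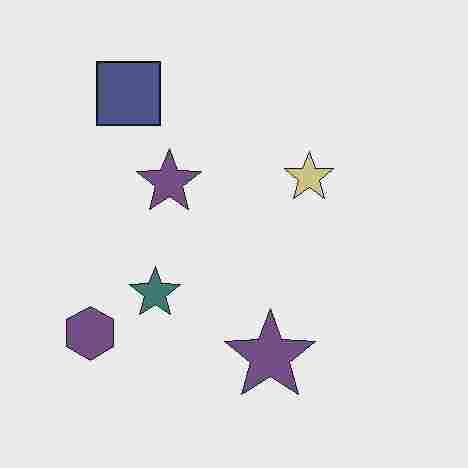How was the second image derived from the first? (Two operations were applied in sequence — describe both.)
The second image is the first made much more muted (saturation change), then heavily JPEG-compressed with obvious blocking artifacts.

All colors are more muted and greyish — a global saturation change. Blocky 8×8 compression artifacts appear around shape edges and the flat background shows ringing — characteristic JPEG degradation.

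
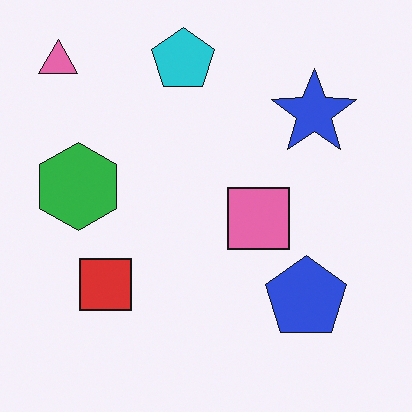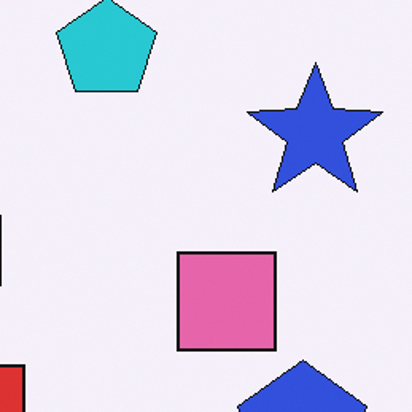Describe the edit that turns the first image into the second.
It was cropped slightly and scaled back up.

The visible shapes are larger and the field of view is narrower; shapes near the original edges may be partly or wholly outside the frame — a crop-and-rescale.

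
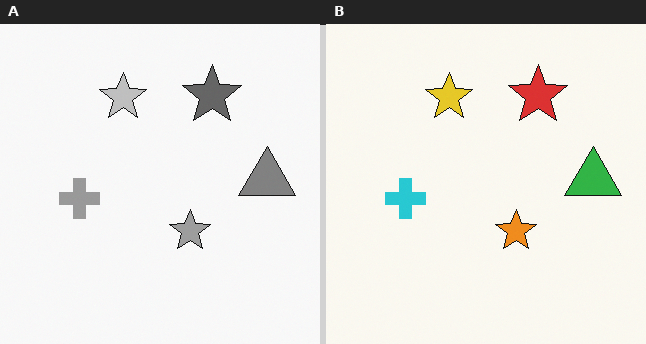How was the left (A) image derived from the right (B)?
Converted to grayscale.

All color is removed — every shape is now a shade of grey.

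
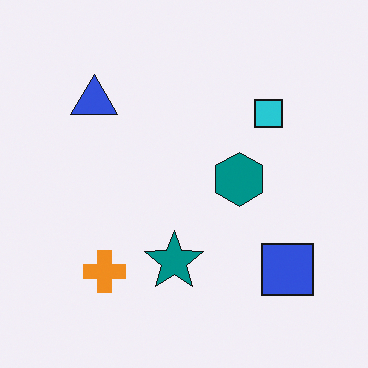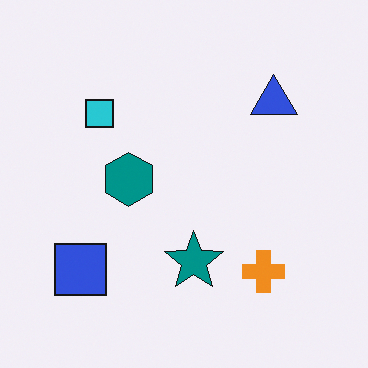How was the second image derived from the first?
Flipped horizontally (left ↔ right).

The blue square is in the bottom-right of the first image and the bottom-left of the second — shapes on opposite sides of the vertical midline have swapped in a mirror flip.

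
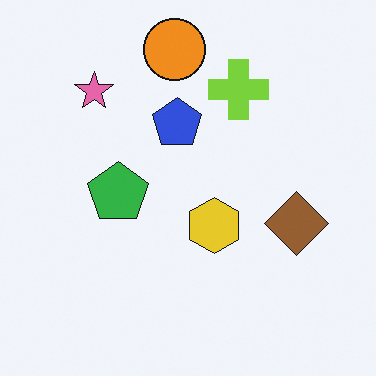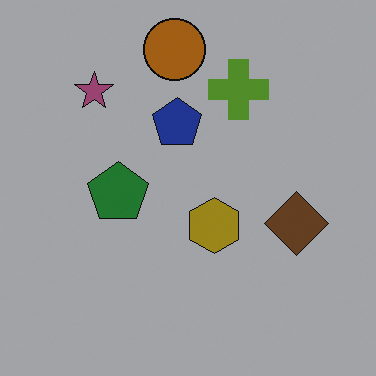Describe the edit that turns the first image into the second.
This is the original image darkened a lot.

Every pixel — background and shapes alike — is uniformly darkened.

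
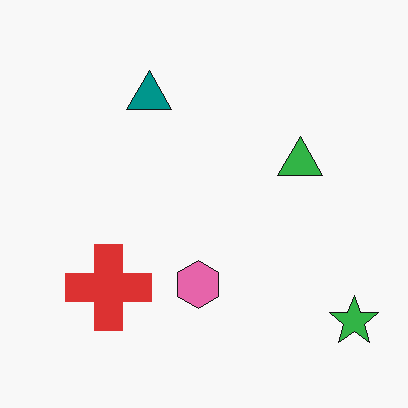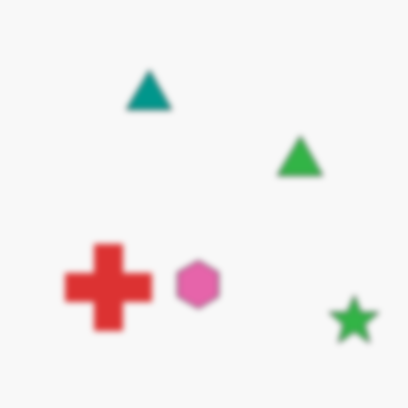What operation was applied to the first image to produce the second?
The image was noticeably gaussian-blurred.

Shape edges and outlines are uniformly softened across the whole image.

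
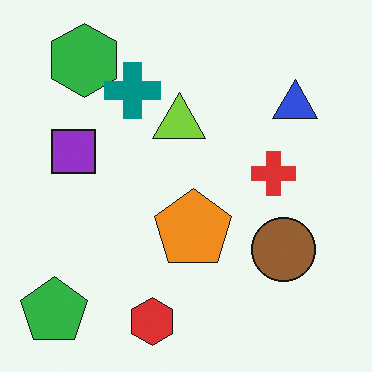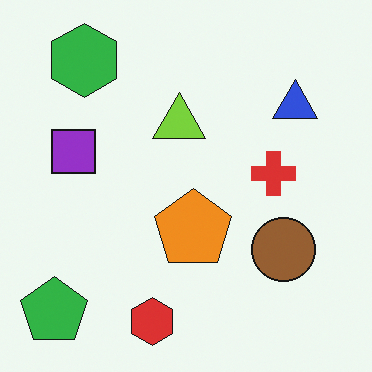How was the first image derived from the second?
This is the original image overlaid with an additional teal cross.

A teal cross appears in the first image that is absent from the second.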